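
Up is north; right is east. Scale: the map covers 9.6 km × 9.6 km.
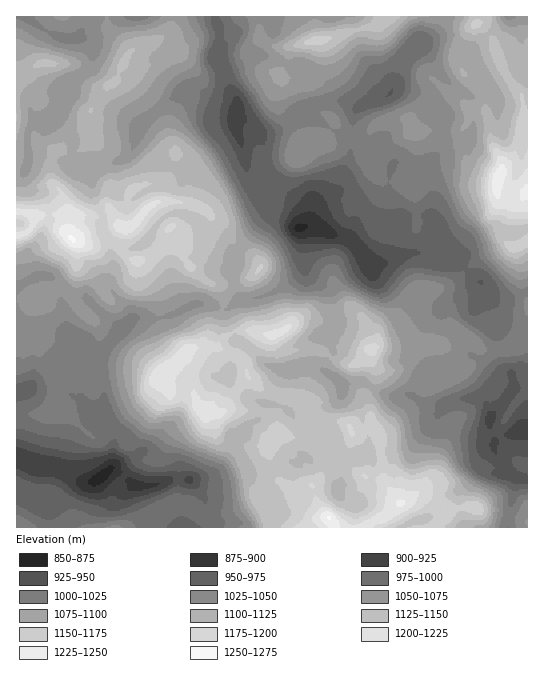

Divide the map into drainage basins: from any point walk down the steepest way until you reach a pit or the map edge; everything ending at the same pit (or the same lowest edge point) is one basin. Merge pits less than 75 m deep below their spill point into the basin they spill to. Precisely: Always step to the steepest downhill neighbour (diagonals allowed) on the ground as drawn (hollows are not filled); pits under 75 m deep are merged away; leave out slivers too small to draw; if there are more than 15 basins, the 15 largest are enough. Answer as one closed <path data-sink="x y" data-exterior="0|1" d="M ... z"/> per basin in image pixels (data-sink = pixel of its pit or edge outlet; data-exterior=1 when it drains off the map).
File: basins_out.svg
<path data-sink="299 227" data-exterior="0" d="M478 16l-461 0-1 194 17 6 36-2-8-15-2-10-7-6-1-4-2-10 3-14 2-4 7-3 14-15 16-2 4 11 6 8 2 13 6 15-2 25 14 24 8-34 8-6 10-3 4 5 3 15 7-3 16 0 13 3 15 7 10 14 8 4 16 19 12 7 8 7 1 7-7 7-12 5-22 5 5 7 0 13-7 25-10 16 10 0 12-12 9-4 37 4 11-6 11-9 9-3 16 7 5 7-2 15-6 6 10 0 12-4 20 5 10-4 1 12 6 7 5 3 16 1 27 15 28-8 7-4 2-5-10-15-12-9 10-13 6-1 10 5 19 14 23-2 9-4 10-8 0-94-17 4-8-6-4-7 1-8 9-19 0-5-9-5-4-8 5-18 0-10-9-18-8-49-21-21-6-14 2-9 10-20 8-8z"/><path data-sink="101 477" data-exterior="0" d="M91 131l-16 2-14 15-7 3-2 4-3 14 2 10 1 4 7 6 2 10 8 15-36 2-17-5 0 316 419 1 10-11 0-9-23-13-7 0-9 6-7 2-16-24-3-37-7-13-4-20-4-8 0-6 10-14-3-31-17 3-18-5-8 4-10 0 6-6 2-15-5-7-16-7-9 3-11 9-11 6-37-4-9 4-12 12-10 0 10-16 7-25 0-13-5-7 22-5 12-5 7-7-1-7-8-7-12-7-16-19-8-4-10-14-15-7-13-3-16 0-7 3-3-15-4-5-10 3-8 6-8 30 1 5-15-25 2-25-6-15-2-13-6-8z"/><path data-sink="519 429" data-exterior="0" d="M457 332l-6 1-10 13 12 9 10 18-16 8-21 6-27-15-16-1-10-6 2 16-10 14 0 6 4 8 4 20 7 13 3 37 16 24 7-2 9-6 7 0 24 14 27-2 9 5 45 9 1-183-19 11-23 2-16-12z"/><path data-sink="509 17" data-exterior="1" d="M527 16l-48 0-3 7 7 4 9 11 16 40 15 20 0 29 4 4z"/>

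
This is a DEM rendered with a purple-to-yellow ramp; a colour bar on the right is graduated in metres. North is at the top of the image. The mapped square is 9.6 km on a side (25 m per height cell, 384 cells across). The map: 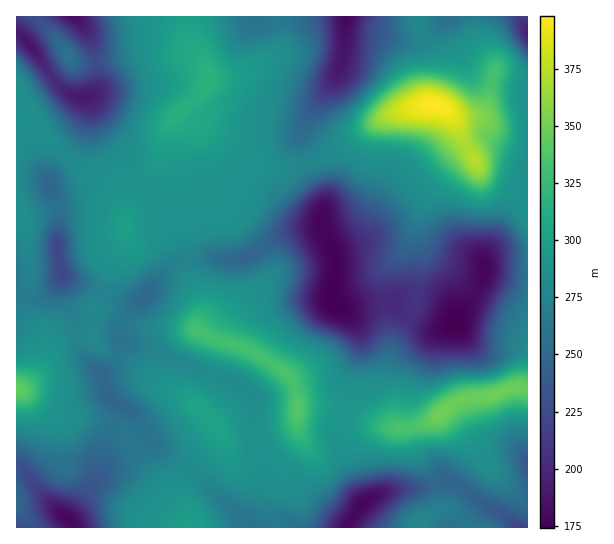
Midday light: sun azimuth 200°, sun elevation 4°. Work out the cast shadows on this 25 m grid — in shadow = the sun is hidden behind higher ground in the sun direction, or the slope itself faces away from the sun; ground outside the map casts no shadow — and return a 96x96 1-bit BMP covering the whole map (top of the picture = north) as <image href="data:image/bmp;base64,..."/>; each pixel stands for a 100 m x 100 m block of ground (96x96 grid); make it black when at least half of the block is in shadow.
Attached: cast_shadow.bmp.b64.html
<image width="96" height="96" href="data:image/bmp;base64,Qk2+BAAAAAAAAD4AAAAoAAAAYAAAAGAAAAABAAEAAAAAAIAEAAATCwAAEwsAAAIAAAAAAAAA////AAAAAAAHwAAAAAAAAAAAAfAPgAAAAAAAAAAAAPAPgAAAAAAAAAAAAGAPAAAAAAAAAAPgAAAGAAAAAAAAAAf4AAAAAAAAAAAAAAH4MAAAAAAAAAAAAAB4AABAAAAAAAAAAAAAAADAAAAAAAAAAAAAAACAAAAAAAAAAAAAAAEAAAAAAAAAAAAAAAEAAAAAAAAAAAAAAAAAAAAAAAAAAAAAAAAAAAAAAAAAAAAAAAAAAAAAAAAAAAAAAAAAAAAAAAAAAAAAAAAAAAAAAAAAAAAAAAAAAAAAAAAAAAAAAAAAAAAAAAAAAAAAAAAAAAAAAAAAAAAAAAAAAAAAAAAAAAAAAAAAAAAAAAAAAAHAAAAAAAAAAAAAAAHgAAAAAQAAAAAAAADuAAAAAAAAAAAAAAAPwAAAAAAAAAAAAAAP/gAAAAAAAAAAAAAP/+DgAAAAAAAAAAA////wAAAAAAAAAAD////wAAAAAAAAA+H////4AAAAAAA8B/H////4AAAAAAB+B/H///94AAAAAAH+H/D///8wAAAAAAP///D///8gAAAAAB////P///8AAAAAAH////P///8AAAAAAf////f///AAAAAAA/////P//+AAAAAAAf+///P//8AAAAAAADw//+GH/8AAAAAAAAA//8AB/8AAAAAAAAA//8AAP8ABAAAAAAA//4AAD8ABwAAAAAAf/4AAB8AD4AAAAAAP/wAAAYAD4AAAAAAH/gAAAIABwAAAAcAD/gAAAAAAgAAAB/AB/AAAAAAAAAAAD/gA+AAAAAAAAAAAD/g+8AAAAAACAAAAA/D/YAAAAAAGAAAAAAD/AAAAAAACAAAAAAD/AAAAAAAAAAAAAAB/AAAAAAAAAAAAAAB/AAAAAAAAAAAAAAA/AAAAAAAAAAAAAAAfAAAAAAAAAAAAAAAPAAAAAAAAAAAAAAACAAAAAAAAAAAAAAAAAAAAAAAAAAAAAAAAAAAAAAAAAAAAAAAAAAAAAAAAAAAAAAAAAAAAAAAAAAAAAAAAAAAAAAAAAAAAAAAAAAAAAAAAAAAAAAAAAAAAAAAAAAAAAAAAAAAAAAAAAAAAAAAAAAAAAAAAAAAAAAAAAAAAAAAAAAAAAAAAAAAAAIAAAAAAAAAAAAAAAYAAHAAAAAAAAAAAAYAAPgAAAAAAAAAAAQAAfwAAAAAAAAAAAAAA/4AAAAAAAAAAAAAB/4AAAAAAAAAAAAAB/4AAAAAAAAAAABgD/4AAAAAAOAAAADgH/4AAAAAAfgAAHDwP/4AAAAAAf/gAPjwP/wAAAAAAf/8A/hgf/gAAAAAAP////hg//AAAAAAAP////gA/4AAAAAAAH////gB/gAAAAAAAD////gD/AAAAAAAABx///gD/AAAAAAAAAAf//gP+AAAAAAAAAAP//j/8HAAAAAAAAAP//n/8PAAAAAAAAAH//n/4fgAAAAAAAAD//3/4/gAAAAAAAAB//39x/gAAAAAAIAAf/n8x/AAAAAAAYAAP/v8D/AAAAAAAIAAH//8H/AAAAAAAAAAD//8="/>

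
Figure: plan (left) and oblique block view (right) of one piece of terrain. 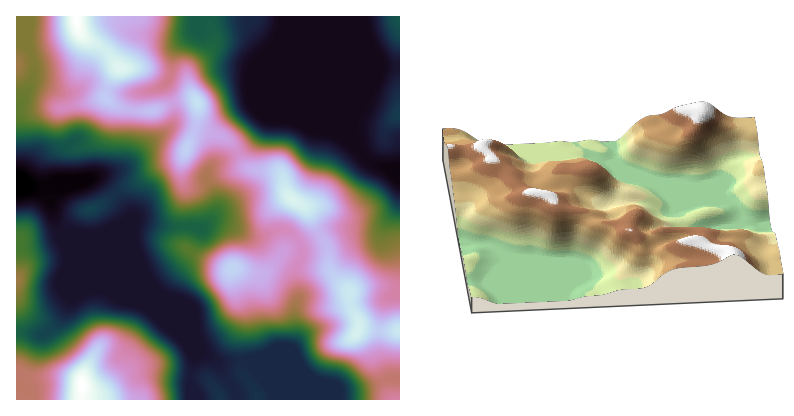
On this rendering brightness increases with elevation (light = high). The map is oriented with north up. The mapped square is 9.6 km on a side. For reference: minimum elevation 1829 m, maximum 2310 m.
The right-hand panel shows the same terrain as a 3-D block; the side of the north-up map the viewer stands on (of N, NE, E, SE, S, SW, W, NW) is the N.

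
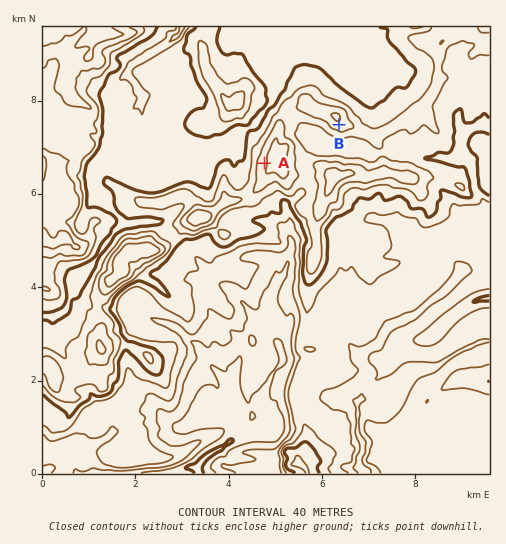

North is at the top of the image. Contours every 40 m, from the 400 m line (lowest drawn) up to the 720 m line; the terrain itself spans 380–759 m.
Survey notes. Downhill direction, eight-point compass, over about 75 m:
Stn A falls W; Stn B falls S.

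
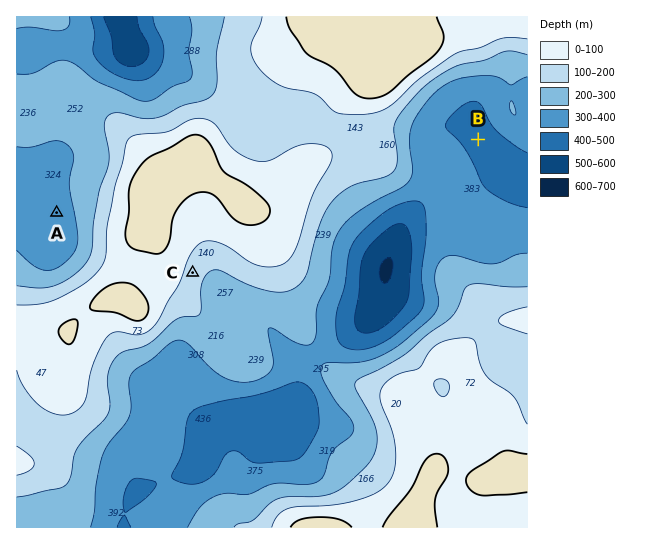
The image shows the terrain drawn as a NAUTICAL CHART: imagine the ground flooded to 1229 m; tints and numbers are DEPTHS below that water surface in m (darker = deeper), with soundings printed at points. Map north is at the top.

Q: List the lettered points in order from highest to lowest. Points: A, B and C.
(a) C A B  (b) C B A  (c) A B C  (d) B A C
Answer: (a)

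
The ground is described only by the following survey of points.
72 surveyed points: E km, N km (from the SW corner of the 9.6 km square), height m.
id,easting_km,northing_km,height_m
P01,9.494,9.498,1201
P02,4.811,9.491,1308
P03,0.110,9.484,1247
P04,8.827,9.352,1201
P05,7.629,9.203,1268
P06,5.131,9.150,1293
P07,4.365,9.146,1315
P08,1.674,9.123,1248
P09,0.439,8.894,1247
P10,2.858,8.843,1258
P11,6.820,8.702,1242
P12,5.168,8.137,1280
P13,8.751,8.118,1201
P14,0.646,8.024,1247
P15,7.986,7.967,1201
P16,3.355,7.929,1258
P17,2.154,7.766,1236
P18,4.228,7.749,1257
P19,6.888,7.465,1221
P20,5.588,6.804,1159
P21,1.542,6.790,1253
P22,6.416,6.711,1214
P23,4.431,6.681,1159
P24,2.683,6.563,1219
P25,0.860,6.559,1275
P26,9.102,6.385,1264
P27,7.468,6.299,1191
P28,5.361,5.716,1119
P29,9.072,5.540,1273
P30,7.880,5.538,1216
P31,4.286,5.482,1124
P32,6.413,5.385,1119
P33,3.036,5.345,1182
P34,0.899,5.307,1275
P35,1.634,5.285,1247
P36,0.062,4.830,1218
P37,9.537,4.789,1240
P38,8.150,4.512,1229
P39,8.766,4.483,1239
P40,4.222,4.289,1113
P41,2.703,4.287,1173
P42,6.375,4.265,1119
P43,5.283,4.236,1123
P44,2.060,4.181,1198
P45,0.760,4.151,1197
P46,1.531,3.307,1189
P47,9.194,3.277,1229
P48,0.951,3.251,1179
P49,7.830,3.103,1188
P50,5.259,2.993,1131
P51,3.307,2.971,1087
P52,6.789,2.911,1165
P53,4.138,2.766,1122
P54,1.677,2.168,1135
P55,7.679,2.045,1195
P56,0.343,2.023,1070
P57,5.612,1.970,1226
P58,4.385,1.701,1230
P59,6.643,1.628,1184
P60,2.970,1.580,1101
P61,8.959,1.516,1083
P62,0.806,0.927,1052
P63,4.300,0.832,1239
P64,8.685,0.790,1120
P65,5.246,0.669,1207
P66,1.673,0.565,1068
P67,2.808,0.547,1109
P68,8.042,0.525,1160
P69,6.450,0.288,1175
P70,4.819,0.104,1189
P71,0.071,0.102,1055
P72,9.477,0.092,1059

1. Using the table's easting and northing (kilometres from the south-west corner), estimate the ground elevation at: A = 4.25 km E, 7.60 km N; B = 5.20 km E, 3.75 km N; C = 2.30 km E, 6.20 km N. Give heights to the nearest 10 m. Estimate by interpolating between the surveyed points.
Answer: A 1250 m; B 1120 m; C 1230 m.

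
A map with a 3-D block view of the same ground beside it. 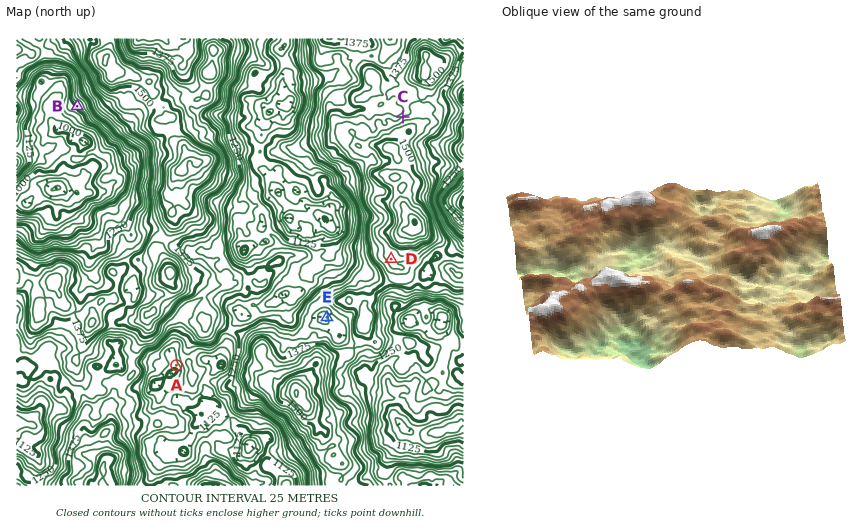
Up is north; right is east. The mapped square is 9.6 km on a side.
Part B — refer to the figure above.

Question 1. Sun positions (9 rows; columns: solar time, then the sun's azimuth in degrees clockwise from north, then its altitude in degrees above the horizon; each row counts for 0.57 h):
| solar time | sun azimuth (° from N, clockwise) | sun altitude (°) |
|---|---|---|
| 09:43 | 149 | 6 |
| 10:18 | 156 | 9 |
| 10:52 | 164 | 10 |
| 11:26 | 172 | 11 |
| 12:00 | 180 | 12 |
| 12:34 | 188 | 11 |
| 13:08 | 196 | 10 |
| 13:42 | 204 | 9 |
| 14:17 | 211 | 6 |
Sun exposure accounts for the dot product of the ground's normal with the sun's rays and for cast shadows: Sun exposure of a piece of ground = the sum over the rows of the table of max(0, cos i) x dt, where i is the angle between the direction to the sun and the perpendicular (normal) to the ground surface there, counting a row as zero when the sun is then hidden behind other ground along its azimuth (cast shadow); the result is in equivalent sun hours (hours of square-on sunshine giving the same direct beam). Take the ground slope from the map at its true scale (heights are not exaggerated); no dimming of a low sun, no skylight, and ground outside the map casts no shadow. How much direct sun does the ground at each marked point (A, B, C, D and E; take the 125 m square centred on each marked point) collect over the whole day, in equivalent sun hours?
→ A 1.2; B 1.5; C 0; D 1.1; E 0.4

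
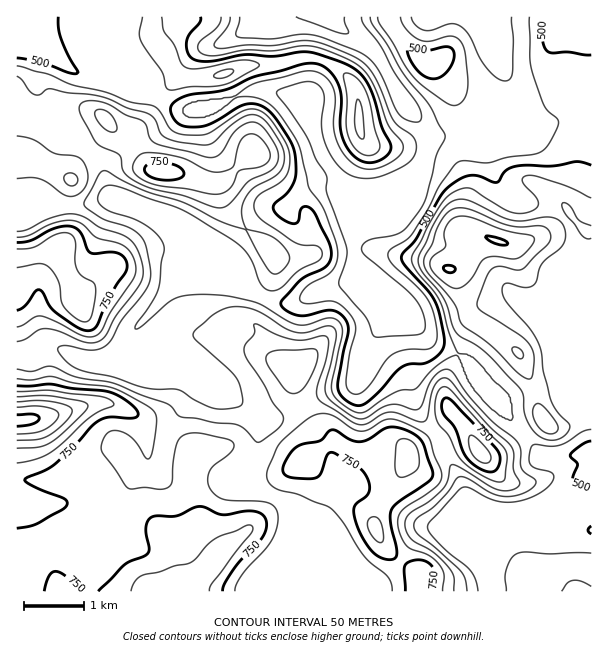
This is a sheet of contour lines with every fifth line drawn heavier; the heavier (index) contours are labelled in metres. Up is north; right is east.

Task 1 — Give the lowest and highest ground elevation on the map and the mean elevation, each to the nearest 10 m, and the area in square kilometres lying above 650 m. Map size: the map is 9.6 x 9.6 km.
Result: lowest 290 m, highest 1010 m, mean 600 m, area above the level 34.2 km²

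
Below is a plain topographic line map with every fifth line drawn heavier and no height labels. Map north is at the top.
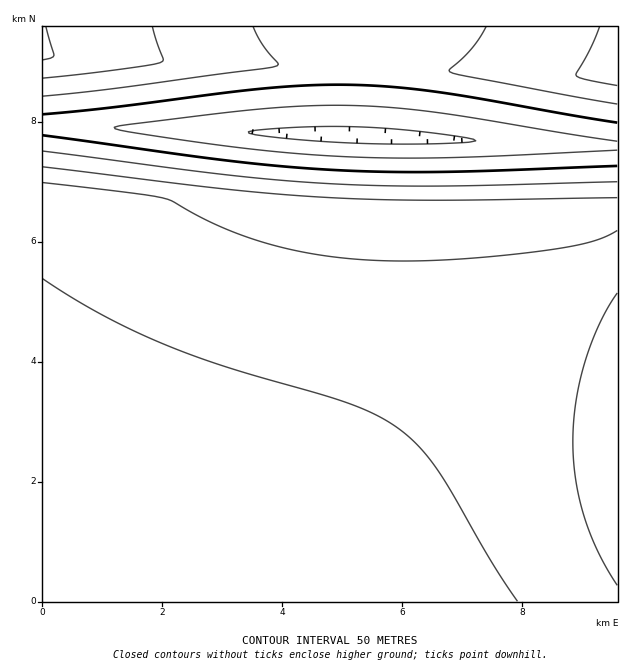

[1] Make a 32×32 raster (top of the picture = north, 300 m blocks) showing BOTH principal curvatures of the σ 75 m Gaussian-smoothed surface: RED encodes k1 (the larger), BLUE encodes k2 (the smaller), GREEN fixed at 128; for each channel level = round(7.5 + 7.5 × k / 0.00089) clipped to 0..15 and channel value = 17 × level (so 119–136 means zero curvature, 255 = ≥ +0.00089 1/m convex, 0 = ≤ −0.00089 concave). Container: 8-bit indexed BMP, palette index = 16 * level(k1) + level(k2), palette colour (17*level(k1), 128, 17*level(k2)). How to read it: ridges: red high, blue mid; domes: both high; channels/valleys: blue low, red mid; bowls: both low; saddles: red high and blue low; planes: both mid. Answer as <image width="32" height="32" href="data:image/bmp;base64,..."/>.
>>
<image width="32" height="32" href="data:image/bmp;base64,Qk02CAAAAAAAADYEAAAoAAAAIAAAACAAAAABAAgAAAAAAAAEAAATCwAAEwsAAAABAAAAAAAAAIAAABGAAAAigAAAM4AAAESAAABVgAAAZoAAAHeAAACIgAAAmYAAAKqAAAC7gAAAzIAAAN2AAADugAAA/4AAAACAEQARgBEAIoARADOAEQBEgBEAVYARAGaAEQB3gBEAiIARAJmAEQCqgBEAu4ARAMyAEQDdgBEA7oARAP+AEQAAgCIAEYAiACKAIgAzgCIARIAiAFWAIgBmgCIAd4AiAIiAIgCZgCIAqoAiALuAIgDMgCIA3YAiAO6AIgD/gCIAAIAzABGAMwAigDMAM4AzAESAMwBVgDMAZoAzAHeAMwCIgDMAmYAzAKqAMwC7gDMAzIAzAN2AMwDugDMA/4AzAACARAARgEQAIoBEADOARABEgEQAVYBEAGaARAB3gEQAiIBEAJmARACqgEQAu4BEAMyARADdgEQA7oBEAP+ARAAAgFUAEYBVACKAVQAzgFUARIBVAFWAVQBmgFUAd4BVAIiAVQCZgFUAqoBVALuAVQDMgFUA3YBVAO6AVQD/gFUAAIBmABGAZgAigGYAM4BmAESAZgBVgGYAZoBmAHeAZgCIgGYAmYBmAKqAZgC7gGYAzIBmAN2AZgDugGYA/4BmAACAdwARgHcAIoB3ADOAdwBEgHcAVYB3AGaAdwB3gHcAiIB3AJmAdwCqgHcAu4B3AMyAdwDdgHcA7oB3AP+AdwAAgIgAEYCIACKAiAAzgIgARICIAFWAiABmgIgAd4CIAIiAiACZgIgAqoCIALuAiADMgIgA3YCIAO6AiAD/gIgAAICZABGAmQAigJkAM4CZAESAmQBVgJkAZoCZAHeAmQCIgJkAmYCZAKqAmQC7gJkAzICZAN2AmQDugJkA/4CZAACAqgARgKoAIoCqADOAqgBEgKoAVYCqAGaAqgB3gKoAiICqAJmAqgCqgKoAu4CqAMyAqgDdgKoA7oCqAP+AqgAAgLsAEYC7ACKAuwAzgLsARIC7AFWAuwBmgLsAd4C7AIiAuwCZgLsAqoC7ALuAuwDMgLsA3YC7AO6AuwD/gLsAAIDMABGAzAAigMwAM4DMAESAzABVgMwAZoDMAHeAzACIgMwAmYDMAKqAzAC7gMwAzIDMAN2AzADugMwA/4DMAACA3QARgN0AIoDdADOA3QBEgN0AVYDdAGaA3QB3gN0AiIDdAJmA3QCqgN0Au4DdAMyA3QDdgN0A7oDdAP+A3QAAgO4AEYDuACKA7gAzgO4ARIDuAFWA7gBmgO4Ad4DuAIiA7gCZgO4AqoDuALuA7gDMgO4A3YDuAO6A7gD/gO4AAID/ABGA/wAigP8AM4D/AESA/wBVgP8AZoD/AHeA/wCIgP8AmYD/AKqA/wC7gP8AzID/AN2A/wDugP8A/4D/AIeHh4eHh4iIiIiIiIiIiIiIiIiHh4eHh4eHh4eHh4eHh4eHh4eHiIiIiIiIiIiIiIiIiIeHh4eHh4eHh4eHh4eHh4eHh4eHiIiIiIiIiIiIiIiIiIeHh4eHh4eHh4eHh4eHh4eHh4eHiIiIiIiIiIiIiIiIiIeHh4eHh4eHh4eHh4eHh4eHh4eIiIiIiIiIiIiIiIiIh4eHh4eHh4eHh4eHh4eHh4eHh4eIiIiIiIiIiIiIiIiIh4eHh4eHh4eHh4eHh4eHh4eHh4iIiIiIiIiIiIiIiIiHh4eHh4eHh4eHh4eHh4eHh4eHh4iIiIiIiIiIiIiIiIiHh4eHh4eHh4eHh4eHh4eHh4eHh4iIiIiIiIiIiIiIiIeHh4eHh4eHh4eHh4eHh4eHh4eHh4iIiIiIiIiIiIiIiIeHh4eHh4eHh4eHh4eHh4eHh4eHh4iIiIiIiIiIiIiIh4eHh4eHh4eHh4eHh4eHh4eHh4eHh4iIiIiIiIiIiIiHh4eHh4eHh4eHh4eHh4eHh4eHh4eHh4iIiIiIiIiIiIeHh4eHh4eHh4eHh4eHh4eHh4eHh4eHh4iIiIiIiIiHh4eHh4eHh4eHh4eHh4eHh4eHh4eHh4eHh4eIiIiIh4eHh4eHh4eHh4eHh4eHh4eHh4eHh4eHh4eHh4eHh4eHh4eHh4eHh4eHh4eHh4eHh4eHh4eHh4eHh4eHh4eHh4eHh4eHh4eHh4eHh4eHh4eHh4eHh4eHh4eHh4eHh4eHh4eHh4eHh4eHh4eHh4eHh4eHh4eHh4eHh4eHh4eHh4eHh4eHh4eHh4eHh4eHh4eHh4eHh4eHh4eHh4eHh4eHh4eHh4eHh4eHh4eHh4eHh4eHh4eHh4eHh4eHh4eHh4eHh4eHh4eHh4eHh4eHh4eHh4eHh4eHh4eHl5eXl5enp6ent7e3uLjIyMjIyMjIyMjIx8fHx8fHx7e3t7e3p6enp6eXl5eXl4eHh4eIiIeHh4eHh4eHh4eHh4eHh4eHh4eHh4eHh4eHh4eHh4eHh4eHh4eHh4eHh4d3d3d3d3d3d3eHh4eHh4eHh4eGh4eHhoaGhnV1dHRzc3JycnFxcHBwcHBwcHBwgHCAgICAgICAgICAcHBxcXJyc3N0dHV1dXZ2dnZ3d4eHh4eHh4eHh4eHh4eHh3d3d3d3d3d3d3d3d3d3d3eHh4eHh4eHh4eHh4eHh4d3d3d3d3d3d3eHh4eHh4eHh4eHl5eXmJiYmJiYqKenp7e3t7e3t8fHx8fHx8fHx8fHx7e3uLi4qLi4uKioqKeXl5eXl4eHh4eHh4eHh3d3d3d3d3eHh4eHh4eHh4eHh3d3d3d3d3d3d3d3d3d3d3d3d3d3d4eHh4c="/>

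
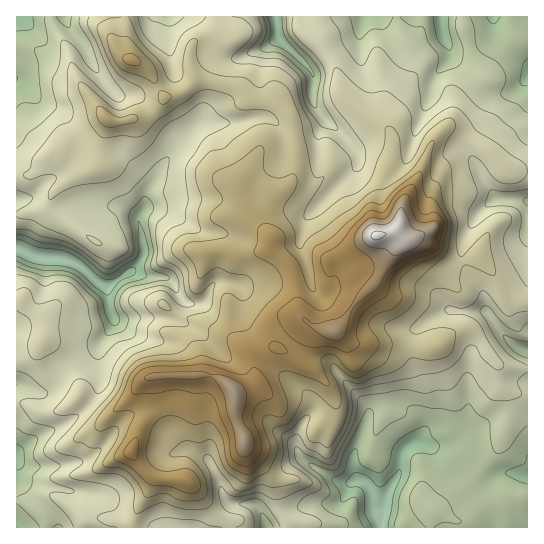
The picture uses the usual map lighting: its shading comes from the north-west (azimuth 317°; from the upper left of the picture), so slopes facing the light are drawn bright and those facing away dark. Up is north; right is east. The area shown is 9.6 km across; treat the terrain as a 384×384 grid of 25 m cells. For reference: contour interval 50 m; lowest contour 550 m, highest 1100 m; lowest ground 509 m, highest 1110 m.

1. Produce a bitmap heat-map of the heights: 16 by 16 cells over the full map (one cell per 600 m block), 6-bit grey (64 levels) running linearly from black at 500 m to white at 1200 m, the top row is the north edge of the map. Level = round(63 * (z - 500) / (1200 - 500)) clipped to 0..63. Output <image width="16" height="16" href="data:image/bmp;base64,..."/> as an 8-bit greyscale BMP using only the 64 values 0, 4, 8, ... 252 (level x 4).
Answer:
<image width="16" height="16" href="data:image/bmp;base64,Qk02BQAAAAAAADYEAAAoAAAAEAAAABAAAAABAAgAAAAAAAABAAATCwAAEwsAAAABAAAAAAAAAAAAAAEBAQACAgIAAwMDAAQEBAAFBQUABgYGAAcHBwAICAgACQkJAAoKCgALCwsADAwMAA0NDQAODg4ADw8PABAQEAAREREAEhISABMTEwAUFBQAFRUVABYWFgAXFxcAGBgYABkZGQAaGhoAGxsbABwcHAAdHR0AHh4eAB8fHwAgICAAISEhACIiIgAjIyMAJCQkACUlJQAmJiYAJycnACgoKAApKSkAKioqACsrKwAsLCwALS0tAC4uLgAvLy8AMDAwADExMQAyMjIAMzMzADQ0NAA1NTUANjY2ADc3NwA4ODgAOTk5ADo6OgA7OzsAPDw8AD09PQA+Pj4APz8/AEBAQABBQUEAQkJCAENDQwBEREQARUVFAEZGRgBHR0cASEhIAElJSQBKSkoAS0tLAExMTABNTU0ATk5OAE9PTwBQUFAAUVFRAFJSUgBTU1MAVFRUAFVVVQBWVlYAV1dXAFhYWABZWVkAWlpaAFtbWwBcXFwAXV1dAF5eXgBfX18AYGBgAGFhYQBiYmIAY2NjAGRkZABlZWUAZmZmAGdnZwBoaGgAaWlpAGpqagBra2sAbGxsAG1tbQBubm4Ab29vAHBwcABxcXEAcnJyAHNzcwB0dHQAdXV1AHZ2dgB3d3cAeHh4AHl5eQB6enoAe3t7AHx8fAB9fX0Afn5+AH9/fwCAgIAAgYGBAIKCggCDg4MAhISEAIWFhQCGhoYAh4eHAIiIiACJiYkAioqKAIuLiwCMjIwAjY2NAI6OjgCPj48AkJCQAJGRkQCSkpIAk5OTAJSUlACVlZUAlpaWAJeXlwCYmJgAmZmZAJqamgCbm5sAnJycAJ2dnQCenp4An5+fAKCgoAChoaEAoqKiAKOjowCkpKQApaWlAKampgCnp6cAqKioAKmpqQCqqqoAq6urAKysrACtra0Arq6uAK+vrwCwsLAAsbGxALKysgCzs7MAtLS0ALW1tQC2trYAt7e3ALi4uAC5ubkAurq6ALu7uwC8vLwAvb29AL6+vgC/v78AwMDAAMHBwQDCwsIAw8PDAMTExADFxcUAxsbGAMfHxwDIyMgAycnJAMrKygDLy8sAzMzMAM3NzQDOzs4Az8/PANDQ0ADR0dEA0tLSANPT0wDU1NQA1dXVANbW1gDX19cA2NjYANnZ2QDa2toA29vbANzc3ADd3d0A3t7eAN/f3wDg4OAA4eHhAOLi4gDj4+MA5OTkAOXl5QDm5uYA5+fnAOjo6ADp6ekA6urqAOvr6wDs7OwA7e3tAO7u7gDv7+8A8PDwAPHx8QDy8vIA8/PzAPT09AD19fUA9vb2APf39wD4+PgA+fn5APr6+gD7+/sA/Pz8AP39/QD+/v4A////ADhIWGRkaFxEUEAoEDQ4MDA0TGB0kJBwfGhAGBgsMDAoNFhwmIR8kKhgYDQsICgwNEhYdJCUlKiggHhUODA0OEBEVFiQrKy0qIyIcFhQTEhMWFRIYHyIkKCgnJyEcGhYQFxYPDxkbISQqLCsiHBkVFBQSCAsTGR4gJiYrKiAbGBkFBg8NEh8iIyQmKzArHxsWEBQUDhIaICMgHicxMCIXFRQWFRIRGCAhIBobIicdFRMWGBoXExceIB4aFxseGxcXEhccHRgUGBwcFRYaGBsWEg0VGhkeGxocGhEYFxMTEQ0NFBUhHBsZFRARFBMRDQ8MCw8YHRQXGRIMFA8ODgoMDA="/>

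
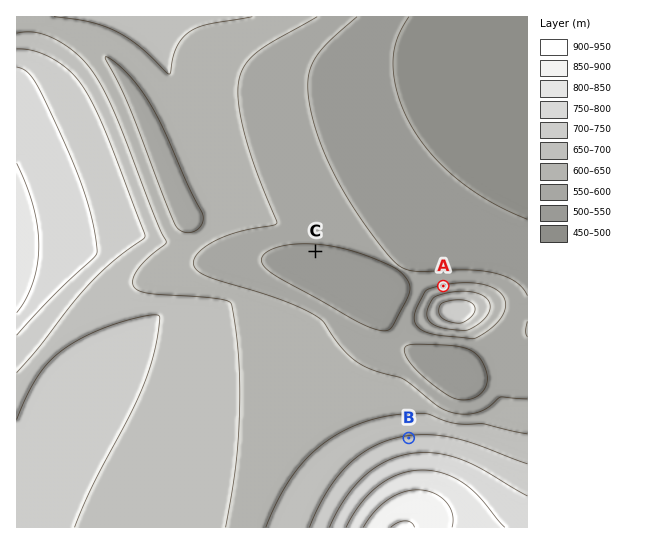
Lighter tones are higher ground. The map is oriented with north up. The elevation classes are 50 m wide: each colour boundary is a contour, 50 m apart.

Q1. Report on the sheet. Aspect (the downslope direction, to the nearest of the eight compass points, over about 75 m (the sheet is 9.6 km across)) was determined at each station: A N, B N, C S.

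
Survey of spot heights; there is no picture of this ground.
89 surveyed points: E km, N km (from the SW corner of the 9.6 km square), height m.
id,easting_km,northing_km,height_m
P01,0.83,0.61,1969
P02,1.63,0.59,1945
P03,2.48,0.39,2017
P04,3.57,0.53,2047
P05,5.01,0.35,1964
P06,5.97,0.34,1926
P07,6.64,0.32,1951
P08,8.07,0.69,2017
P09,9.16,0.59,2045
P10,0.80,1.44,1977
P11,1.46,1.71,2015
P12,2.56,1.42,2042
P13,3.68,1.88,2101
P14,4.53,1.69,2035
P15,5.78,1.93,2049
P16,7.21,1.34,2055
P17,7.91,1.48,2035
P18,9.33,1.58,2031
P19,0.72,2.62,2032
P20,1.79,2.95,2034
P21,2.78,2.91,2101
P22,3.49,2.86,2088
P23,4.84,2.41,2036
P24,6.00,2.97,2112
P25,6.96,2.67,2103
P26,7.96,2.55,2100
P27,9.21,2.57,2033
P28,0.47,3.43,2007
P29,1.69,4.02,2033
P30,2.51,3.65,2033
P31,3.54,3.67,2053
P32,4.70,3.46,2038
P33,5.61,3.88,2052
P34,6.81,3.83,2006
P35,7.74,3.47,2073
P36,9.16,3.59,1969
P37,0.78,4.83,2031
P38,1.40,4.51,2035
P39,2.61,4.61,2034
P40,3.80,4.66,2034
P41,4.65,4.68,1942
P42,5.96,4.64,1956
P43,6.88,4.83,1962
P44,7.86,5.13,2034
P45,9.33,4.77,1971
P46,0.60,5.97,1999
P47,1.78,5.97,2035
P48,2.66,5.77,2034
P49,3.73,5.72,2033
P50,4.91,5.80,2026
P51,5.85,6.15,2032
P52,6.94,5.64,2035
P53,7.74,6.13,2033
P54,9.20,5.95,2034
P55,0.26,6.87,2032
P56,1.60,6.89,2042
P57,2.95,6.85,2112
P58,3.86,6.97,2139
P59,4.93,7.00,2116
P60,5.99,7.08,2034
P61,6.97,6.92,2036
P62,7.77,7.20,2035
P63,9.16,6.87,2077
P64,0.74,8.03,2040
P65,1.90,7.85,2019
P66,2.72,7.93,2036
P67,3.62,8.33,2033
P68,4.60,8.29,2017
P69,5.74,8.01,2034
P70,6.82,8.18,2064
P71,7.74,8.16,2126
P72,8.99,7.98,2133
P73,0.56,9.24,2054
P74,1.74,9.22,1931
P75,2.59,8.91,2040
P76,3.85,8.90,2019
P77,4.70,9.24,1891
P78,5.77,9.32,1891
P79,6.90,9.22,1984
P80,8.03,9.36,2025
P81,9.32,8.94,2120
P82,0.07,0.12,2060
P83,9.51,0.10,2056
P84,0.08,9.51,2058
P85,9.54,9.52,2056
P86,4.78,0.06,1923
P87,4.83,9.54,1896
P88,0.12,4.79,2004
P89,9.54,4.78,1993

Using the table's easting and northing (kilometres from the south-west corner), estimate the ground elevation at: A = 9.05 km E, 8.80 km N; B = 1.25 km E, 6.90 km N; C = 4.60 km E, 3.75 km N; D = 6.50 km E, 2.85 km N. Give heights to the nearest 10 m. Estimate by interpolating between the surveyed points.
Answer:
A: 2120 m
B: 2030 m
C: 2040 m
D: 2100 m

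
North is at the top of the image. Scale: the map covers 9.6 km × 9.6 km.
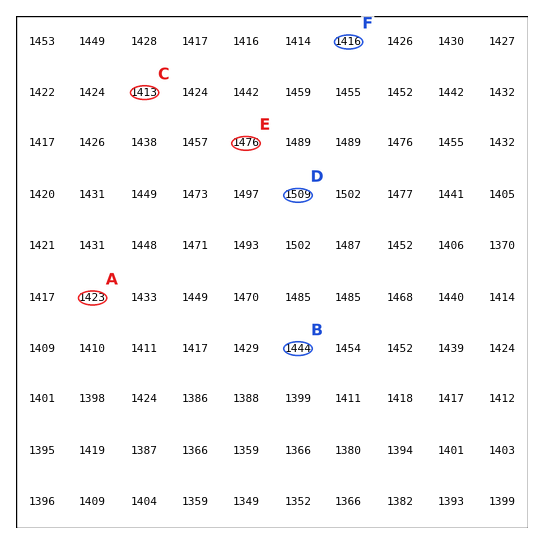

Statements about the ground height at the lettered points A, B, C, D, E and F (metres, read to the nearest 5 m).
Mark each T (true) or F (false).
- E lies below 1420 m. F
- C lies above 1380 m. T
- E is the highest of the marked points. F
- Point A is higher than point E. F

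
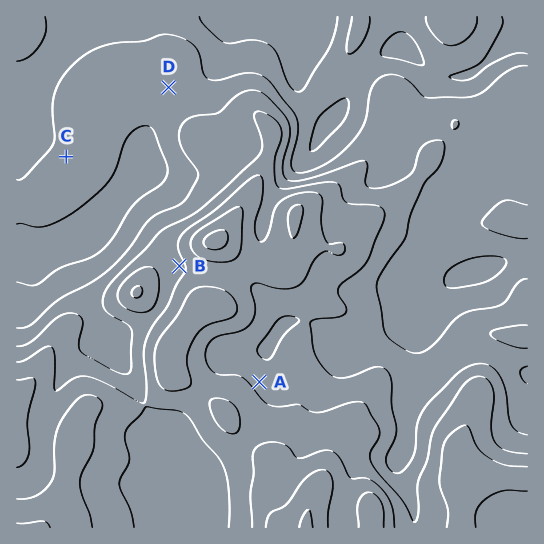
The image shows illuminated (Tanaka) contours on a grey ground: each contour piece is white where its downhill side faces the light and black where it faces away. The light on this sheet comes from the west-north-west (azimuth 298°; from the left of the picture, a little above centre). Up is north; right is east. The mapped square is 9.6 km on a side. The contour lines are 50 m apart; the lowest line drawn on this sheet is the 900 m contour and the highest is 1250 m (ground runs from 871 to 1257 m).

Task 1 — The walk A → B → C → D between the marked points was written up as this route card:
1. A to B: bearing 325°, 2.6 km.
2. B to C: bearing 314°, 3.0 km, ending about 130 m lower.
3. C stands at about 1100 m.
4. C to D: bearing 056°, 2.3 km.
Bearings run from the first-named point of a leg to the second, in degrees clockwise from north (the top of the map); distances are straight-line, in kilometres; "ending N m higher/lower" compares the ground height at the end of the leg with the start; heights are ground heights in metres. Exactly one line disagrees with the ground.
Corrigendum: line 3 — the height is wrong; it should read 960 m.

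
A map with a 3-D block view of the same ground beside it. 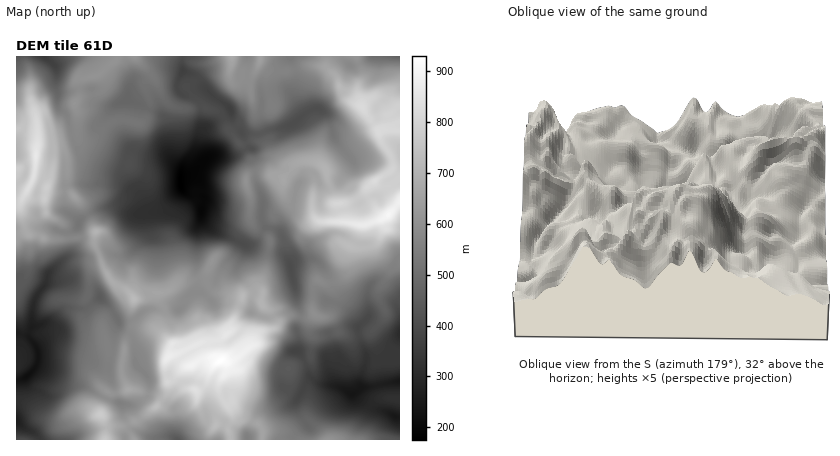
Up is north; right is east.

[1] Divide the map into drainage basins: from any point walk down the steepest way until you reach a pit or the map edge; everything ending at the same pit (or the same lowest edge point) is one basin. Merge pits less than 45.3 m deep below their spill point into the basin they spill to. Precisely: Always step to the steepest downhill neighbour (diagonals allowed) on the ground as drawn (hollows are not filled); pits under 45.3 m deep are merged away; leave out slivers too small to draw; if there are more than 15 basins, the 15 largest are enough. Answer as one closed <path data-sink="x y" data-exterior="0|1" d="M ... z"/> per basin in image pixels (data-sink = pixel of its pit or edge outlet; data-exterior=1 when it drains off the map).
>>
<path data-sink="180 184" data-exterior="0" d="M326 56l-208 0-2 4-18 15-18 3-3 2 2 8 0 8-4 6 2 30-13 5-26 4-2 7 0 14-20 8 0 63 10-3 4 5 8 0 8 4 20 0 20-2 10-5-1 14 16 34 15 9 8 10 14-7 10 1 5 13 1 8-4 10 0 6 6 8-12-10-8 0-12 4-9 10-3 34 6 14-14 4-6-2-7 18 5 15 18 1 16-7 20-17 7-8 1-12 16-15 6-1 10-6 10-2 8 3 12 0 20-14 10-15 15-6 0-6-4-8-10-10 2-10-3-4 0-6 5-10 5-32-12-10-8-10 1-18-5-18 0-6 4-4 14-1 18 4 1 11 3 4 26 8 2 16 6 6 28 0 12 3-2 11-7 10 5 2 12-1 10-7 5-10-1-10 18-18 0-96-12 9-16-16-10 7-10-11-12-7-4-12-10-8z"/><path data-sink="352 394" data-exterior="0" d="M400 203l-18 17 1 10-9 14-12 4-13-2-3 10 0 14-4 6-12 7-8 0-4-3-3 4-3 16 2 14-2 1-4 2-16-2-6 2-12 12-14 3-6 8-1 4-13 12-10 5-6 1 8 20 0 18-5 4 13 13 16 6 6 7 0 10 98 0 2-4 3-18 7-14 10-6 18 0z"/><path data-sink="26 376" data-exterior="0" d="M26 230l-10 4 0 166 12 5 14 12 8 3 10 0 20-11 8 0 12 5 8-22 6 2 14-4-6-14 0-14 5-24 7-6 12-4 8 0 9 6-3-4 0-6 4-10 0-6-5-12-1-3-10-1-14 7-8-10-12-5-12-20-8-22 0-9-8 4-40 2-8-4-8 0z"/><path data-sink="290 266" data-exterior="0" d="M264 173l-14 1-4 4 0 6 5 18-1 18 4 6 16 14-5 32-5 10 0 6 3 4-2 10 10 10 5 15 12-11 20 1 6-3-2-14 3-16 3-4 4 3 8 0 14-9 5-28 5-2 6-18-12-4-28 0-4-2-3-6-3-16-24-6-3-4-1-11z"/><path data-sink="178 440" data-exterior="1" d="M214 358l-14 2-20 10-12 12-2 14-12 12-14 11-16 7-16 0-2-3-1 17 125 0-2-14-6-3-6 1 1-6 10-12-9-16 1-8 7-12 0-6-2-3-6 0z"/><path data-sink="44 56" data-exterior="1" d="M116 56l-100 0 0 72 10-1 10 2 2 12 36-7 3-2-2-30 4-6-2-16 3-2 18-3 18-15z"/><path data-sink="400 56" data-exterior="1" d="M400 56l-74 0 0 12 10 8 4 12 12 7 10 11 10-7 16 16 12-9z"/><path data-sink="16 420" data-exterior="1" d="M20 401l-4 1 0 38 89 0 1-12-6-14-12-5-8 0-20 11-10 0-8-3-10-9z"/><path data-sink="396 416" data-exterior="0" d="M394 398l-12 0-10 6-9 20-3 16 40 0 0-40z"/><path data-sink="16 154" data-exterior="1" d="M26 127l-10 3 0 39 20-7 2-30-2-3z"/><path data-sink="248 438" data-exterior="0" d="M230 406l2 8 0 6-4 6 2 12 32 2 1-6-2-6-5-5-16-6z"/>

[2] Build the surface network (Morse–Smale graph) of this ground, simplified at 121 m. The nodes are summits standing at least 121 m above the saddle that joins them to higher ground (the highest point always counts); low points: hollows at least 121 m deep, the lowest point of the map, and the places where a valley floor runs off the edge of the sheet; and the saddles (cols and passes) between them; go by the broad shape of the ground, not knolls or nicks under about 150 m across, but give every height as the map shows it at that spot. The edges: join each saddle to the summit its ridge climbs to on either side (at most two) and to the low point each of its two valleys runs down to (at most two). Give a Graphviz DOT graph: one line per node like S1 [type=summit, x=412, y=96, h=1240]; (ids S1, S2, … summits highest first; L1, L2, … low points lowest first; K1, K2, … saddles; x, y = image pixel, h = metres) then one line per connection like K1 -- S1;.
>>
graph terrain {
  S1 [type=summit, x=220, y=362, h=930];
  S2 [type=summit, x=388, y=214, h=904];
  S3 [type=summit, x=36, y=156, h=862];
  S4 [type=summit, x=100, y=414, h=776];
  L1 [type=low, x=180, y=184, h=175];
  L2 [type=low, x=26, y=376, h=219];
  L3 [type=low, x=352, y=394, h=238];
  L4 [type=low, x=44, y=56, h=343];
  L5 [type=low, x=178, y=440, h=433];
  L6 [type=low, x=400, y=56, h=462];
  K1 [type=saddle, x=106, y=428, h=710];
  K2 [type=saddle, x=128, y=424, h=630];
  K3 [type=saddle, x=326, y=56, h=623];
  K4 [type=saddle, x=130, y=334, h=581];
  K5 [type=saddle, x=74, y=238, h=573];
  K6 [type=saddle, x=70, y=130, h=569];
  K7 [type=saddle, x=300, y=316, h=547];
  K1 -- S4;
  K1 -- L2;
  K1 -- L5;
  K2 -- S1;
  K2 -- S4;
  K2 -- L1;
  K2 -- L5;
  K3 -- S2;
  K3 -- L1;
  K3 -- L6;
  K4 -- S1;
  K4 -- L1;
  K4 -- L2;
  K5 -- S1;
  K5 -- S3;
  K5 -- L1;
  K5 -- L2;
  K6 -- S3;
  K6 -- L1;
  K6 -- L4;
  K7 -- S1;
  K7 -- S2;
  K7 -- L1;
  K7 -- L3;
}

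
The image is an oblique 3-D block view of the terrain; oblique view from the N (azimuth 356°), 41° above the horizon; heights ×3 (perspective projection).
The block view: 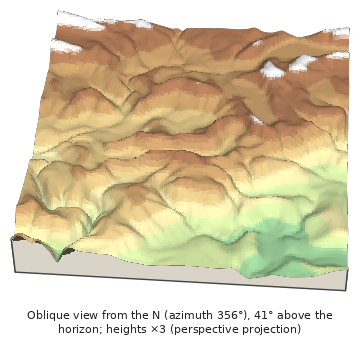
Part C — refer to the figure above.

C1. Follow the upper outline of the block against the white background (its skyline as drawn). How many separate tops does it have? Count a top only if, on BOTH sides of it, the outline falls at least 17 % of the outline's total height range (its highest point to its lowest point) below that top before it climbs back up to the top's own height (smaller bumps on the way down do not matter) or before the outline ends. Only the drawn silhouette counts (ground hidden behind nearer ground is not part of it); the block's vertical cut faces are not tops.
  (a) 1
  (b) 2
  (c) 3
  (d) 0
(d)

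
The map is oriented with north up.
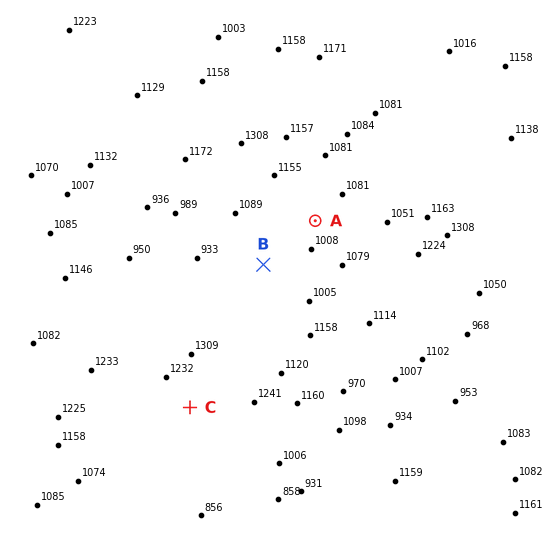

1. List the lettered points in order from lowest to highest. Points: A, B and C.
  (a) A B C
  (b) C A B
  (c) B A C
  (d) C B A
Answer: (c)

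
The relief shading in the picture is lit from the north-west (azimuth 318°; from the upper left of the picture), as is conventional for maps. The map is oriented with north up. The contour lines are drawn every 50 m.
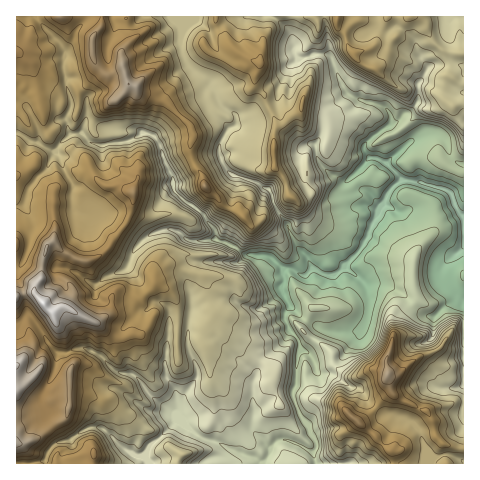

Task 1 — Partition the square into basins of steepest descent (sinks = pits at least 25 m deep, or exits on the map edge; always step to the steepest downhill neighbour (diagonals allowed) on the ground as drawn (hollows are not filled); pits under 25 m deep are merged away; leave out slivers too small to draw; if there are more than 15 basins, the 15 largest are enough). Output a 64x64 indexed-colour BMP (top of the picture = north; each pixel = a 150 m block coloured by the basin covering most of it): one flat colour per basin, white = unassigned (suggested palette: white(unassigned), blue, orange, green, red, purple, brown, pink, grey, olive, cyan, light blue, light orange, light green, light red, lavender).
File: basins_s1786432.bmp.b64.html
<image width="64" height="64" href="data:image/bmp;base64,Qk12CAAAAAAAAHYAAAAoAAAAQAAAAEAAAAABAAQAAAAAAAAIAAATCwAAEwsAABAAAAAAAAAA////ALR3HwAOf/8ALKAsACgn1gC9Z5QAS1aMAMJ34wB/f38AIr28AM++FwDox64AeLv/AIrfmACWmP8A1bDFABERERERERERERERERERERERERERERERERERESIiIiIiERERERERERERERERERERERERERERERERERERIiIiIiIRERERERERERERERERERERERERERERERERERIiIiIiERERERERERERERERERERERERERERERERERERIiIiIhERERERERERERERERERERERERERERERERERERIiIiIiERERERERERERERERERERERERERERERERERESIiIiIiIREREREREREREREREREREREREREREREREREREiIiIiIRERERERERERERERERERERERERERERERERERERIiIiIhERERERERERERERERERERERERERERERERERERESIiEREREREREREREREREREREREREREREREREREREREREhEREREREREREREREREREREREREREREREREREREREREREREREREREREREREREREREREREREREREREREREREREREREREREREREREREREREREREREREREREREREREREREREREREREREREREREREREREREREREREREREREREREREREREREREREREREREREREREREREREREREREREREREREREREREREREREREREREREREREREREREREREREREREREREREREREREREREREREREREREREREREREREREREREREREREREREREREREREREREREREREREREREREREREREREREREREREREREREREREREREREREREREREREREREREREREREREREREREREREREREREREREREREREREREREREREREREREREREREREREREREREREREREREREREREREREREREREREREREREREREREREREREREREREREREREREREREREREREREREREREREREREREREREREREREREREREREREREREREREREREREREREREREREREREREREREREREREREREREREREREREREREREREREREREREREREREREREREREREREREREREREREREREREREREREREREREREREREREREREREREREREREREREREREREREREREREREREREREREREREREREREREREREREREREREREREREREREREREREREREREREREREREREREREREREREREREREREREREREREREREREREREREREREREREREREREREREREREREREREREREREREREREREREREREREREREREREREREREREREREREREREREREREREREREREREREREREREREREREREREREREREREREREREREREREREREREREREREREREREREREREREREREREREREREREREREREREREREREREREREREREREREREREREREREREREREREREREREREREREREREREREREREREREREREREREREREREREREREREREREREREREREREREREREREREREREREREREREREREREREREREREREREREREREREREREREREREREREREREREREREREREREREREREREREREREREREREREREREREREREREREREREREREREREREREREREREREREREREREREREREREREREREREREREREREREREREREREREREREREREREREREREREREREREREREREREREREREREREREREREREREREREREREREREREREREREREREREREREREREREREREREREREREREREREREREREREREREREREREREREREREREREREREREREREREREREREREREREREREREREREREREREREREREREREREREREREREREREREREREREREREREREREREREREREREREREREREREREREREREREREREREREREREREREREREREREREREREREREREREREREREREREREREREREREREREREREREREREREREREREREREREREREREREREREREREREREREREREREREREREREREREREREREREREREREREREREREREREREREREREREREREREREREREREREREREREREREREREREREREREREREREREREREREREREREREREREREREREREREREREREREREREREREREREREREREREREREREREREREREREREREREREREREREREREREREREREREREREREREREREREREREREREREREREREREREREREREREREREREREREREREREREREREREREREREREREREREREREREREREREREREREREREREREREREREREREREREREREREREREREREREREREREREREREREREREREREREREREREREREREREREREREREREREREREREREREREREREREREREREREREREREREREREREREREREREREREREREREREREREREREREREREREREREREREREREREREREREREREREREREREREREREREREREREREREREzMxEREREREREREREREREREREREREREREREREREREREzMzERERERERERERERERERERERERERERERERERERERETMzMRERERERERERERERERERERERERERERERERERERERMzMxERERERERERERERERERERERERERERERERERERERMzMz"/>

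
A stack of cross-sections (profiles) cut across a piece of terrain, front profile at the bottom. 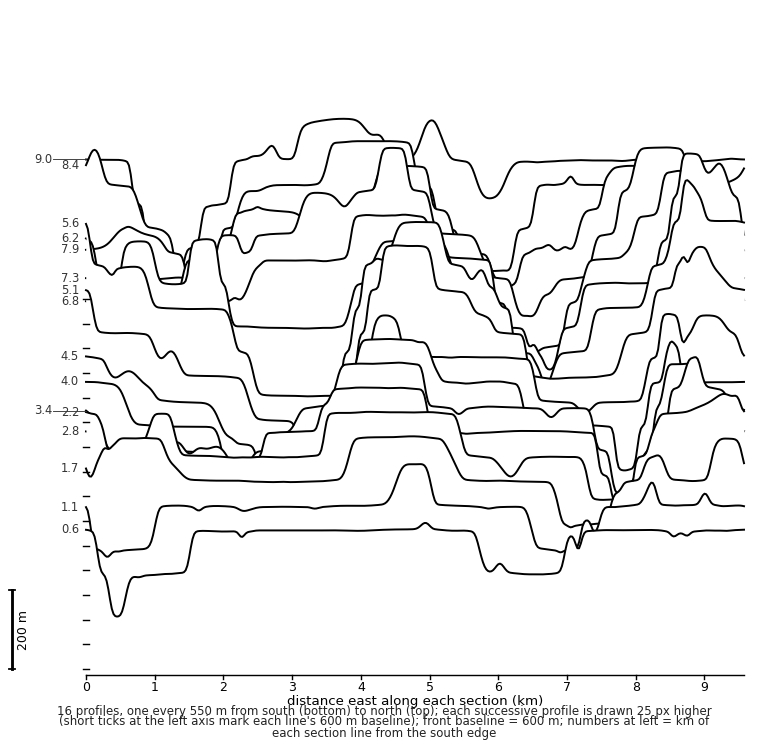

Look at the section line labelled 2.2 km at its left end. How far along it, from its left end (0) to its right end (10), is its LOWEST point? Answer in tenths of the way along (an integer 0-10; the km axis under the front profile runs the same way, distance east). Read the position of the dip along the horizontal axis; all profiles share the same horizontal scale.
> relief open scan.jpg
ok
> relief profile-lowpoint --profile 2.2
8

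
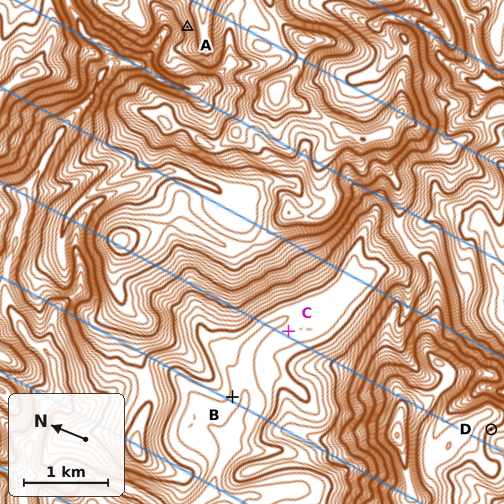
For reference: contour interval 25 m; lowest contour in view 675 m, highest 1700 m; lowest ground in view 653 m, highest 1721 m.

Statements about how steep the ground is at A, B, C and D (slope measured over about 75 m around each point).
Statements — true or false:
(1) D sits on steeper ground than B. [true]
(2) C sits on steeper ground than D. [false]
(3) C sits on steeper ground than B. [false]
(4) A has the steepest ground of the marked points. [true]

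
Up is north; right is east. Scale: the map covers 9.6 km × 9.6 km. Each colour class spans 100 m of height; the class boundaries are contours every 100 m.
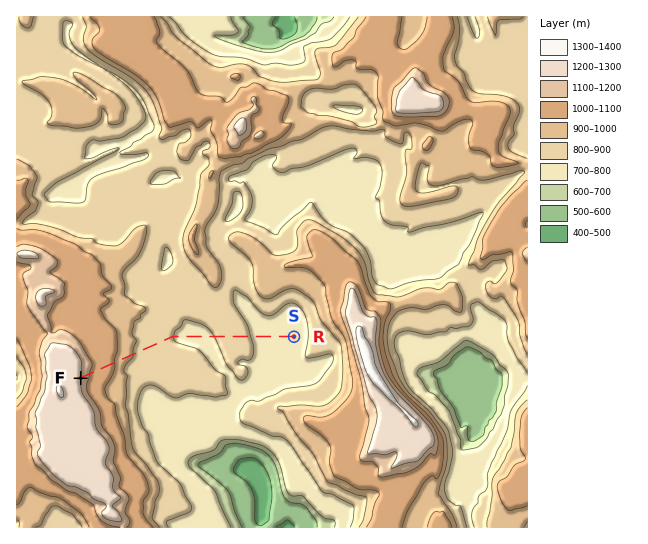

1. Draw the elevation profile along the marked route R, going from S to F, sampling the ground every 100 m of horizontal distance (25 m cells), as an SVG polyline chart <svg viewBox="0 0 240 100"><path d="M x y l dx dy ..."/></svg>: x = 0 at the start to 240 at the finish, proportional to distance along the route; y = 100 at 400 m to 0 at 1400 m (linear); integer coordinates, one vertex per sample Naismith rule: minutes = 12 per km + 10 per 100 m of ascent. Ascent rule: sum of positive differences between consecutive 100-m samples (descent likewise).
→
<svg viewBox="0 0 240 100"><path d="M0 65l6 0 6 0 5 0 6 0 6 0 6 0 5-3 6-2 6-7 6-2 5 1 6-1 6 4 6 3 5 2 6 5 6 0 6 0 5 0 6 0 6 0 6-2 5-5 6-5 6-2 6-1 6 0 5 0 6 0 6 0 6 0 5 0 6-1 6-4 6-7 5-3 6 0 6 0 6-1 5-5 6-8 4-1"/></svg>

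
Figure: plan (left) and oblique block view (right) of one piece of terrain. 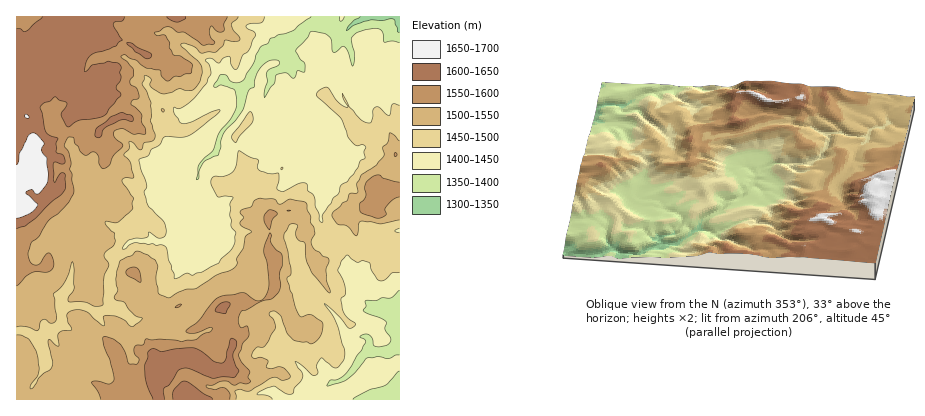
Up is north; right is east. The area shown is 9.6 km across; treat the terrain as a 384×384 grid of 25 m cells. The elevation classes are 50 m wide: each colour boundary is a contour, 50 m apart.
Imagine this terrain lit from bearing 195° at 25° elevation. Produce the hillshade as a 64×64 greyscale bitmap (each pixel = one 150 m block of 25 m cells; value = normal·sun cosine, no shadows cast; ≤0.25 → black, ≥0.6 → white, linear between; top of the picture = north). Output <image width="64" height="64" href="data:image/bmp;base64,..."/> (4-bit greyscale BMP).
<image width="64" height="64" href="data:image/bmp;base64,Qk12CAAAAAAAAHYAAAAoAAAAQAAAAEAAAAABAAQAAAAAAAAIAAATCwAAEwsAABAAAAAAAAAAAAAAABEREQAiIiIAMzMzAERERABVVVUAZmZmAHd3dwCIiIgAmZmZAKqqqgC7u7sAzMzMAN3d3QDu7u4A////AIhlaIiIiJqlNWdpyXeIdkABMDr+czjuqIZFeJu7mYiHiGZ4eIiJmoNGd3rIeHdkIBIBrv65nOyZiHZVaKqqmYeJh3d3iIiHQ1mGe6eIdlMmqmz/7e7v66qbqGU1eaqpiIiXZmd3dlQ2mWaLl4iGVp///+yXi925iKypmnRXmZmYh3dVZ3dlRGmoRYqZmYiL79zchkRWeGVFunjNp0V3iJl3ZmZ3ZlVnmqZEiIiZmr3aQkYwE1VDMjnIe9ypdFZmeGZmaIdlZomalUaXZWirzIIBRSAjRVMkraicypiWQzNGZmZ5hmd4iaqEWKdUNFZ0ACRmVWZVREi6mau4Z5hERDNVVXl3iIiIqVNXZSIQAAABRneIiZl2mpmaqpZFeYmqg1VGh2iHd4mWM2U0EBAAACRXd1eqqpmru5m5dSRWm7qVRGmFZ2Z4mFIlZFdBM0VmZmd2NYmYmqzKmJl0OZiqhlV4qod1V5mFE2dDZ2RWd3iYh3Y0Z3eJq5iZiHJ8u7llVquompaJmGJHdCRkRnZmZnqpmGVXZmeqZXdnQrl3dlZ3qYiqh4iFImQRSJZqqYdmV7zIZ2ZmWKhVRFUXkyNEVleIiahnZTE3cyWcy6qaqYdle7h4mHibt1VFUUtSNVZmeYiJl2d3Z7yWm7qZhlV4mHZFZnmpm8umVmYjuUZ3eIiZiIh2Z5q8y3e7qIlzITRnh1EBR3aKy4VWc0vGeHeZmZiYh2Z5eJmYZ4qpqVMiIiNXZBAjRWerZFZkrZaHaLmqmZh3iZqHeIdWiaqnREQyICRmZVRWd4lUVljKZmV6qcupmZmqmZiZh1eau5ZFZkMyIjVnd3d4lzVmfMhVRYqK26qZmqqpmJqYeIqpdWZmVDMyIiRnd4mWV3ett0NFmZzLvHiJmZiImpd5Z3ZVZmVlRDMhEkZ4iZiGaLynVWipq6m8Znd4d3iZhlZlM0RVVVZVVDJFZniJl2RpumaIirq5iJlmd3dmeJh2RGISMjRVVmZmVVVniZqDNHqmNXmby8p3d3d3ZlVomHd5kxIQI0Vnd3d2REaJiWEkioVFaau7qYd2d3h2ZnmId4qoUgAiJGd3d3dmZndnQSWZdVV4q6mHd3eIiId4iYd2Z4mXdlh2Znd3d3iHZFZVR5qXZmaKp1ZmZpqph3eId3VVaM24vad2d3d4iZl2d3VoipdlV4mWZnZlvLqHeIh3dlZ4h1nYVnZmeIiJvMupdpmYdCWbu5er3Lrty5mZiId2aKl1e4M1d2eZiImrqZmJq7ljOM3cm////83cqqmIh3iKqqqnMjV4eZiImZh1Z4msylNYmrme/93umru7qZiHeJiImWMjVmd4iImZh1VVM1d1MlVEVYzJiIh3d6u6mId4iId3ZEVmd3iImphlVVMAAREjVUMkd2iph3ZXisuod3d4h2VEVneIeIiaqXZmUgABERNWVEZEeqqqd4mXipdnh3h2Q0ZniHeHiKqqmHZUIiEjM2dlZDiYeJp5mZdIVGeHeHVHh2d3Z5homYmZhlVVUzRVZ3dTeYVEVXeYh0VEaIiId4pkZ3d5mGiGVnmGRFd2RFZ3h0VlM0Qzd4h1QiRomamapiRnh4mIeGREaHVEVohlVnd3VUQRNWd4iHNWVXmZqplzNnh3iHeGVEVnZVVWeIdmd3dmVCEleYmYZatlipiZdTJpmHiHd5Y0V3ZFd2Zmd3d3d3d1REWIiZdFgxWrqZmWRbyYiId4mGWJlUV3dVVnd3d3eIZ2Z4h3dlZAKLq7uaqK66qYiIiKl5qWVmd2ZmZ3d3eJqYiYZXZmZUVqu8ymVW3L7JmqqYiYiod3ZodmZ3d3eJvMu4ZSd1QgJpqqu4Uzr87Im7u6mIl4iIh2eHZ3d3d4rMunVlKHUhEmy4iIiIv+yUSbqZmZinRoiHZnZnd3d4mrhkRoQ4hzRXvduYd63/2CJalmZ4mJlDeIdlVXiHd3iblUNYcliWRWrL3tuYmtyENIp1VmaJmoNHdlVniIiIibplRXg0h3NFeZec3cl2ZCJGmWV2ZmiZpzVlWJmYiIisyGZWhTeGVFeZhmeKqYdCAkZ0N6lmZniYVVV7qZiImsyGZWdkR0ZXiamZiIh5mIdnZUR6vKZlVmZ1ZnqqmZmsyVdlZ1RlJ3iamqqpdVaHiKdEndysyWRERGVWdniImZqVV1V3ZWQ3d4iaqYZERWZlQSn/7dvLljMUdUeEVlV2ZlR3Vod3ZVh3iZmYZFd3d3QjarzM27uoY1q3aIRVRFVURXdXiIiHd3eIdmVWaIiHd2abqrvMqImIvsl3dlNFVodWh2Z4iId3d3dmZ3h2dmZmV+/aqruGZpzMmoR5YjZYqpmHVoiHd3d3d2Z4iHVDRDJM/9mIh0IVzLuJlFmEVnmamHZXmId4iIiHZ3h3hkMQFM/8mGVBAGvruYmXI0WIqYdlRUeYd3iHd3d3d3eJqXeM/Zd3UgAK/+y5mphkNYqph1QzSZh2aId3eIeId4q93M2mRFZTFc//27u6mbqHZmiYZSFbl2VFV2Z3iIiIiImpmENERUWd/+qJ25iKuqmWNoZEIYl2ZkEHd3d4iId3d2ZkNVRUSu/+lIzHRHeKvMpkQQA1ZDNFQQd3dmZ3d3d3VWZ3Z5i/7tpn21I0V6u7u6UQAptRABJEN3d3ZmZ3d3ZnmYeKvf/cp1q4V4mbqZmqundnzJQQACRXd3dmZnd3dnmph4m+/buFW6mavMuIirvO3Km7tzAAFG"/>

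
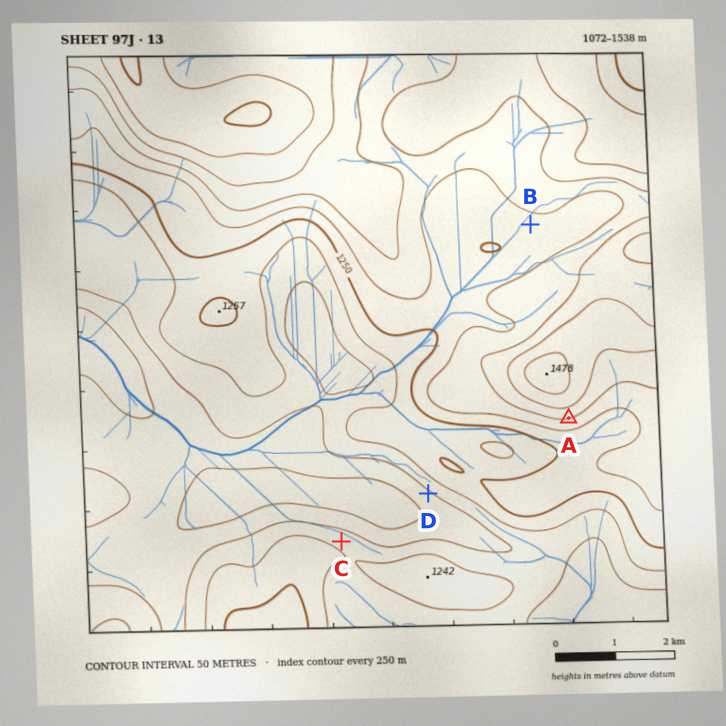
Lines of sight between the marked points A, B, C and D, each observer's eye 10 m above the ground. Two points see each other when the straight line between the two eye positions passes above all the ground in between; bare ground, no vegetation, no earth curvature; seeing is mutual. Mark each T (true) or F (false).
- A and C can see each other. T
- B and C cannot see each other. T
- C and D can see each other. T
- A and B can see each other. F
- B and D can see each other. F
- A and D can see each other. F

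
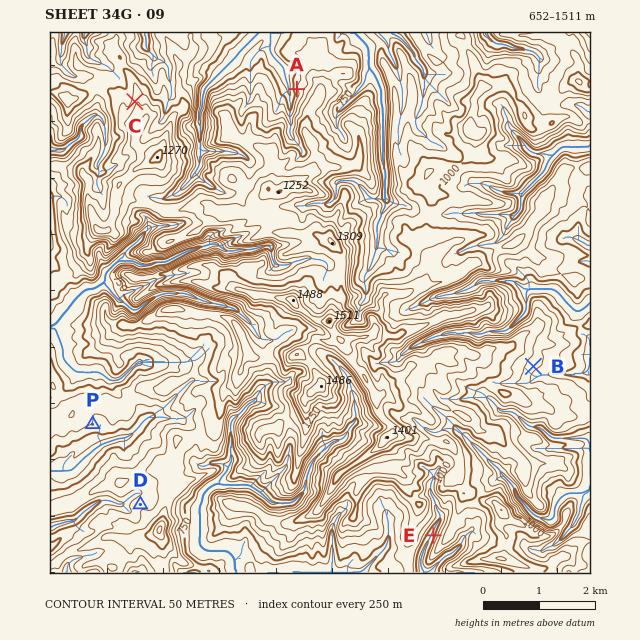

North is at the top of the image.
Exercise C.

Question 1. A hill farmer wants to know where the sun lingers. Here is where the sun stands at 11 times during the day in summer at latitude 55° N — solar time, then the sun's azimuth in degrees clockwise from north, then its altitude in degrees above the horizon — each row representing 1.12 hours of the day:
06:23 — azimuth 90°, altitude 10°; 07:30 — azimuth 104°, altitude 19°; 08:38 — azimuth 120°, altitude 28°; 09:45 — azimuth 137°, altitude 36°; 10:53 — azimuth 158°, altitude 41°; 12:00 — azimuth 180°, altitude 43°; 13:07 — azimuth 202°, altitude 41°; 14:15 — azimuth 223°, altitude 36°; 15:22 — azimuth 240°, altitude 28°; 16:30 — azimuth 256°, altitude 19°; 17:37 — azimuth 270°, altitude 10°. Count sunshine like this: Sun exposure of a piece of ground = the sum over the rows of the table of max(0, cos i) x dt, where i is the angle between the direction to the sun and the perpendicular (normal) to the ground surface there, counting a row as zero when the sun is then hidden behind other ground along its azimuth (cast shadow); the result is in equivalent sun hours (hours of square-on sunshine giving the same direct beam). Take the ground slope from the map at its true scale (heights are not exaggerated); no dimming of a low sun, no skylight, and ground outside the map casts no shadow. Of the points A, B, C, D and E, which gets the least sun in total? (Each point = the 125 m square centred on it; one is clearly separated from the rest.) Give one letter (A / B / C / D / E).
E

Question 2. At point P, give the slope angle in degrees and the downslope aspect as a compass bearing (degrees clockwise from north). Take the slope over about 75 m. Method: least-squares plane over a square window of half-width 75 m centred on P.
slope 12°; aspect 134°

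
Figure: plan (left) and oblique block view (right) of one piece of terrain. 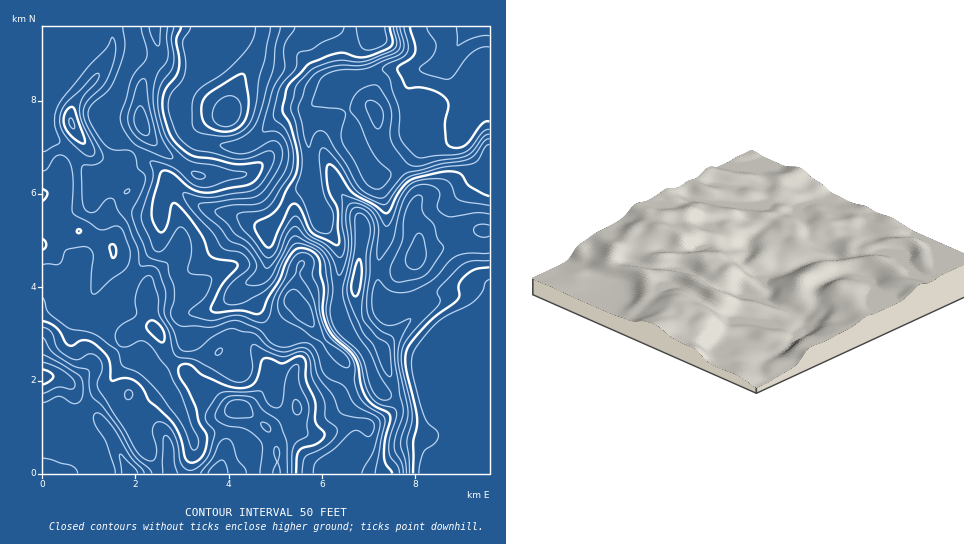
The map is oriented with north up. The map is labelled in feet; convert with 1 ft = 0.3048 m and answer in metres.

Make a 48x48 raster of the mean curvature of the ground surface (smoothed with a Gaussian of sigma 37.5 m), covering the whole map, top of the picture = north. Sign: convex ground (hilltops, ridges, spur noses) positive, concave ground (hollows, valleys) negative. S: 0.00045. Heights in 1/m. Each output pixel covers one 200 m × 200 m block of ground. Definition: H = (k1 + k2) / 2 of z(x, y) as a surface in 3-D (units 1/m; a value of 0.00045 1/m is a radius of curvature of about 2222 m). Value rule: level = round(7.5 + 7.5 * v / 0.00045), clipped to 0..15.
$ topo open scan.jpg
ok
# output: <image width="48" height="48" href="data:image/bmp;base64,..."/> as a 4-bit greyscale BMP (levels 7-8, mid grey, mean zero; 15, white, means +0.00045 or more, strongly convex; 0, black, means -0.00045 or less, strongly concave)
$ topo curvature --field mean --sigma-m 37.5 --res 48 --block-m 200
<image width="48" height="48" href="data:image/bmp;base64,Qk32BAAAAAAAAHYAAAAoAAAAMAAAADAAAAABAAQAAAAAAIAEAAATCwAAEwsAABAAAAAAAAAAAAAAABEREQAiIiIAMzMzAERERABVVVUAZmZmAHd3dwCIiIgAmZmZAKqqqgC7u7sAzMzMAN3d3QDu7u4A////AIiad3Ov2FuWe/t4Zq2UVnh4h3zkNnd3d5h2d2XrQW6CFat2ZpyTRVZ4qWe2R3d3d1Z3d0r2AW+iE6x2da6DaGZWnHR2R4d3iHd3d03SRJ+iRJt3ZZqHrKhUjXRlWId3iHd3da+BaL5zRWZUWsdpqruGroV2WJh4iHd3aPslaLo0a6h3nMdpdWeZz9iIVniIiHd3atQmaKVEeazbqWWNpWZ4q7zJRXeIh2RpiYN6eIR0lmv/tjSeqId4hSfYNneIh4RrlmSsqFdWp2mpl1SriIiZgQflNnd3d6etlEWslWdJqZcxWoW6d2iacD7TR3d3d9zrmHV4RnWOqIVDSrW7djRsQI+SV3d3d7uUfLZFd3W/hVV2Ste/pSTfEO9SZ3d3d4dDe6dXd1p2Z6hmfMif4y76BP0zZ3d3d5Q1mnVmdIwzV6t2u2Ipgr+gCfxTVnd3d7doqWWqRtw1d4qY2RRBKPYAraunRXd3h8l2ZUa9m/pZqYu5plZDr5BE+1e7dFZ3d3VVZ3VXerMldVjLZIh6/TA71CSMx0RXd3Znd2dleoNVRDRnQ3mN+RIuoXdovJdmZpd3mYZ2vKZ5mGMmdnzsqlBfkXdmiauphod3ioZku5hnmpUnh2rqi5B/kVZ2ZWeImHd2aZZUnIdniahDM0e6ipBfoWuod2ZlVmiGWbiFbaVWeKupcye6d4Af0mqZqYh2VWmGV6qoWJiHZ4rN1yjf3KIP4VmbyHd2Z5h2VoqqhDm4d2ecpAS//pEP4UebuZh4isd4Z5uphje5iIZ6gwSsqWAN9CZ5qImqmZV8qIm4Z0a6iZhnY0XcQiJM+BV5qGZ4mmdsx2jIVkWqmJh1RXK+UBWM+ySqqXZ5q3Z4ZYmGVja6hlREVUOOUySv+yO7h3eImYaIRJlndjfIISM1eYN9RDWv+SS8hlZ3iJiZVYmKljmiJod4mZVaM4q6UhW9uYdndpmZVoicuEZDrKmJmYdEQ67FASOf66l2dmmpVWZYy1Eq/bq8yYmVQr6kN2JL3LqHeFqoRVd2iUKe27zN65i4I92DZ3VkOL3Kh1u1WomqYlzqial3rcqoFupUd3qlE1eKqkliv4Z4Rd6lRVMiSdy3GdY3dqqFVUIRj3Qo+hZzbdhDMyIiJay0GqVXaLhVeHZBT3KP4VdF75Qld3mXQ4uUOZZnWaZWiHd1PHL/UHdK/nRGic7rhVimSIdmWrdWiHd3WHL/BHdK+2NVeazbl1V1SZh2i8hmiYd3eHOvUXc46lJliZq6mXZlRnh4q7hmiZh3eHc81jdW6mNFiZmZiXaIdkVZuodXmZh3eHdlzZN12mZVV4mZiIVFZ1d0ipdnmYeJeHd1bcVUy4iEdVeZh5mHUzJEJqh3d3aKmHd3WNk2apqUd2SKqImrh2VFQRIkVVV5qYd3dZxHZ7yEd3dIuod3i6mt6kRniHRomnh3d2t2Ztxjd3d1qoZWmYiKzu/XeZZXmYiHd3qGWegid4d2e5ZniIh3i++UZ5lmiXd3d3pXTNmIZ4d3W6iIiJmHickjV3h1VQ=="/>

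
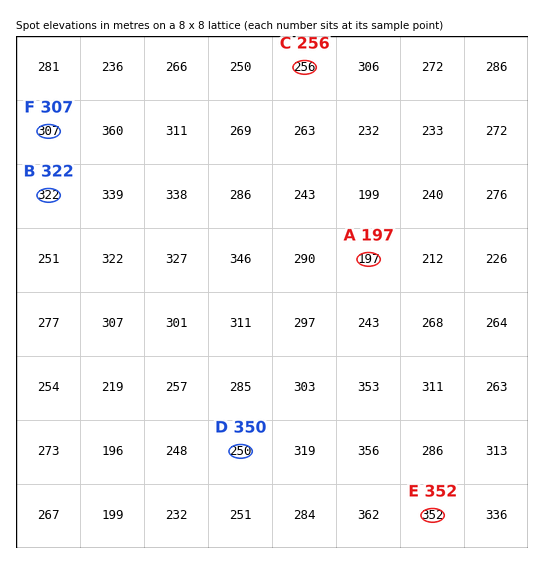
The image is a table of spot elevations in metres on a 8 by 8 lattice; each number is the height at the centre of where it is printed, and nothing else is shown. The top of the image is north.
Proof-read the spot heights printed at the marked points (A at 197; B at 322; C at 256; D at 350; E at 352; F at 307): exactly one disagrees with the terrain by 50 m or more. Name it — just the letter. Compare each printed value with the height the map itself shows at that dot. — D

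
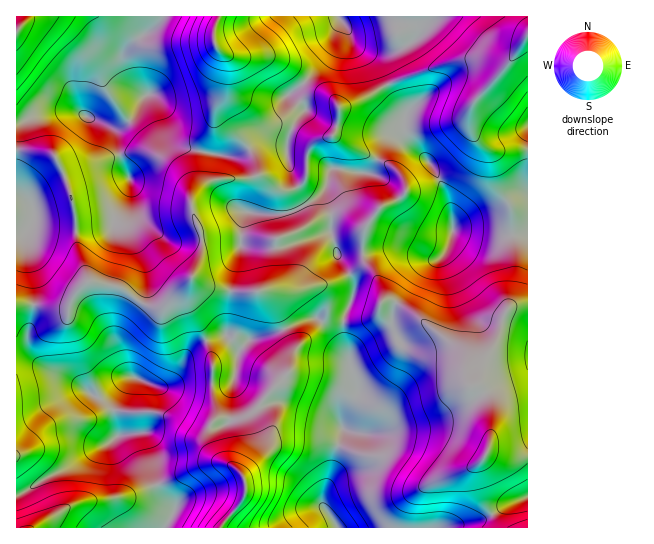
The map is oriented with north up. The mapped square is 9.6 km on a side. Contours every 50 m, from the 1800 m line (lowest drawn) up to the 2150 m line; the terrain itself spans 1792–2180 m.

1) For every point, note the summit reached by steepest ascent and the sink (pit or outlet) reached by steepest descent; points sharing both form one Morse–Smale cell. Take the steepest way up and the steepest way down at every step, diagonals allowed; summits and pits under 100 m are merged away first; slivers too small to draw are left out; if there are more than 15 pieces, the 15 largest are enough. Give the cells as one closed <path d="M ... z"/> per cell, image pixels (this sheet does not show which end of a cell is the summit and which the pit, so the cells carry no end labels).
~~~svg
<path d="M193 279l-31 28-12 0-9-4-23-16-25-6-6 0-11 10-9 17-16 0-20-4-15 1 1 190 53-28 51-32 22-2 9 26 4 26 7 13 10 11 0 4-9 14 57 0 18-21 6-12 0-12-2-7 20-20 5-9 1-19-10-20 6-10 24-26 4-25-8-15-9-25-9-13-5-2-27 1-17-3-15-4z"/><path d="M151 95l-4 0-4 4-8 16-16 13-8 0-14-8-26-9-26 1-29 11 0 75 9 2 8 9 0 12-2 5-8 6-7 1 1 71 50 4 9-17 11-10 6 0 25 6 23 16 9 4 12 0 30-29 7-15 4-17-2-12-10-29 2-11 8-7 12-7 34-1 10-3 0-9-7-18-13 7-15 0-43-11-11-12-7-23z"/><path d="M367 268l-6 0-12 6 6 16-11 27-1 16 8 36 6 18 0 8-14 26 1 9-9 25-4 22-7 14-1 15 15 22 161 0-16-29-7-28 3-8 9-12 3-10 0-31-7-17-7-8-6 0-3-10 0-13-17-19-54-40-8-3-8 2 3-5-4-12-5-11z"/><path d="M398 136l-4 0-9 6-15 31-11 0-16-4-12 1-6 19 0 8 7 22-1 15 6 21 12 18 12-5 9 1 10 16 4 12-1 4 6-1 8 3 18 12 36 28 14 14 3 5 1 20 4 3 3-3 0-5 7-16 16-26 8-25 7-5 14-2 0-69-31 2-43-5-5-28-14-33-9-11z"/><path d="M338 16l-119 0-6 17 2 12 12 16-3 30-5 12 0 11 2 5 28 29 16-8 20 3 2 2 0 10 4 18 7 14 9-10 0-20 4-11 10-7 12-4 6-14 0-12 16-6 32-18-11-24-23-18 17 9 16 1 9-2 17-10 0-6-7-10-20-1-22 7-13 0z"/><path d="M527 36l-24 32-5 0-19-8-13-1-28 6-50 20 1 5 16 23-1 18 3 7 25 28 12 23 7 20 3 22 43 5 28-1 3-2z"/><path d="M349 275l-16 8-25 4 6 1 7 7 4 8 0 11-5 9-27 30-4 18-24 26-6 10 10 20-1 19-5 9-20 20 2 7 0 12-6 12-15 16-2 6 115-1-14-21 0-9 20-62 0-14 14-26 0-8-6-18-8-36 1-16 11-27-3-12z"/><path d="M262 176l-49 4-12 7-8 7-2 11 10 29 2 12-4 17-7 15 19 10 24 4 20 0 42-1 36-8 14-7 2-2-12-19-6-21 1-15-7-29-7 7-9 4-11-14-8 4-8 0-8-4z"/><path d="M161 16l-135 0-2 6-8 9 0 91 5 1 24-11 26-1 26 9 14 8 8 0 7-4 9-9 12-20-18-17-5-13 0-10 15-18 20-14 2-4z"/><path d="M218 16l-56 0-9 13-14 8-10 10-5 8 0 10 8 17 13 13 6 0 5 4 12 34 11 12 35 10 23 1 12-7-24-24-6-11 0-11 6-20 2-22-11-14-3-9z"/><path d="M143 433l-22 2-51 32-53 28-1 32 147 1 8-10 2-9-10-11-7-13-4-26z"/><path d="M527 304l-13 1-7 5-8 25-16 26-7 16 0 5-3 3 4 0 10 13 5 24-4 29-12 19 1 11 6 18 18 29 27-1z"/><path d="M527 16l-188 0 0 2 11 13 13 0 22-7 16 0 8 6 3 11-17 10-18 2-20-6 19 14 11 24 47-18 32-8 13 1 19 8 5 0 25-33z"/><path d="M387 85l-32 18-14 4-2 2-2 17-4 9-12 4-10 7-4 11 0 20-8 9 10 15 5-1 10-9 7-22 39 4 19-34 9-3 12 9 2 0-8-14 1-18z"/><path d="M314 288l-17 3-34 0 4 2 6 8 20 45 1 6 26-29 5-9 0-11-4-8z"/>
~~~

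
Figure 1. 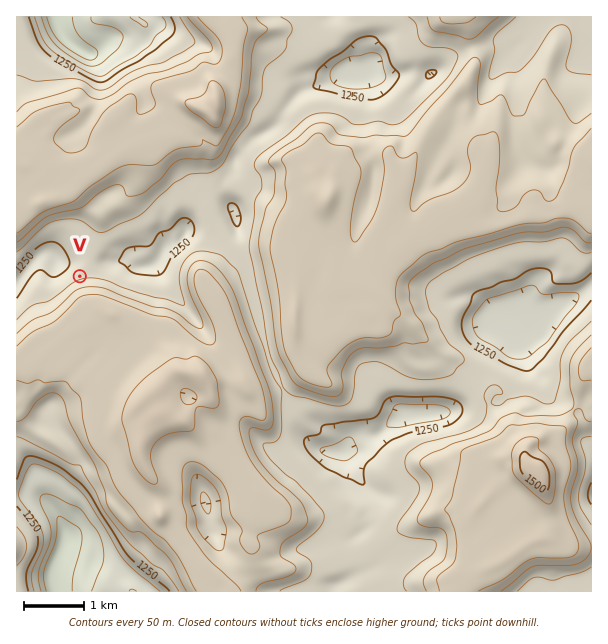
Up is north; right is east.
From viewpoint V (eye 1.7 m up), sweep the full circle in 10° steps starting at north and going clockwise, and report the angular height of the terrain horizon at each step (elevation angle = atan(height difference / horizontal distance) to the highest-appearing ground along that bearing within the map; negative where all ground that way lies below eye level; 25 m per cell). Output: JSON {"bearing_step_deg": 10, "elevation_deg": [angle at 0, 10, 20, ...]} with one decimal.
{"bearing_step_deg": 10, "elevation_deg": [4.5, 3.8, 3.1, 2.8, 3.1, 0.7, 1.6, 1.8, 1.9, 3.2, 3.0, 3.8, 8.6, 12.6, 15.1, 16.8, 17.8, 17.9, 17.2, 15.2, 11.7, 7.0, 5.0, 1.9, 0.0, -0.3, -0.9, -2.5, -1.3, -0.0, 3.1, 4.9, 5.0, 5.2, 5.1, 4.9]}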